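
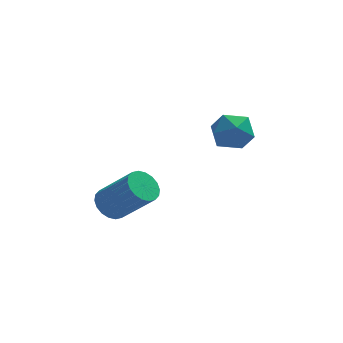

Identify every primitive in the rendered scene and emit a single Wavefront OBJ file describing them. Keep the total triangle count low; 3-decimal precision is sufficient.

v -1.178 0.74 -3.697
v -0.659 0.931 -4.04
v 0.377 0.33 -2.805
v -0.142 0.14 -2.463
v -0.718 1.163 -3.878
v 0.318 0.562 -2.643
v -0.868 1.311 -3.68
v 0.168 0.711 -2.445
v -1.079 1.347 -3.485
v -0.043 0.746 -2.251
v -1.31 1.262 -3.333
v -0.274 0.661 -2.098
v -1.515 1.074 -3.253
v -0.479 0.473 -2.018
v -1.653 0.82 -3.26
v -0.617 0.219 -2.026
v -1.697 0.55 -3.355
v -0.661 -0.051 -2.12
v -1.638 0.318 -3.517
v -0.602 -0.283 -2.282
v -1.488 0.169 -3.715
v -0.452 -0.431 -2.48
v -1.277 0.134 -3.909
v -0.241 -0.467 -2.675
v -1.046 0.219 -4.062
v -0.01 -0.382 -2.827
v -0.841 0.407 -4.142
v 0.195 -0.194 -2.907
v -0.703 0.661 -4.134
v 0.333 0.06 -2.9
v 2.411 3.345 -2.216
v 2.788 3.906 -1.68
v 3.412 3.574 -3.16
v 3.789 4.135 -2.624
v 3.787 3.293 -2.437
v 3.168 3.151 -1.853
v 3.032 4.329 -2.987
v 2.413 4.187 -2.403
v 3.172 4.513 -2.156
v 3.639 3.873 -1.816
v 2.561 3.607 -3.024
v 3.028 2.967 -2.684
f 2 1 5
f 2 5 3
f 3 5 6
f 3 6 4
f 5 1 7
f 5 7 6
f 6 7 8
f 6 8 4
f 7 1 9
f 7 9 8
f 8 9 10
f 8 10 4
f 9 1 11
f 9 11 10
f 10 11 12
f 10 12 4
f 11 1 13
f 11 13 12
f 12 13 14
f 12 14 4
f 13 1 15
f 13 15 14
f 14 15 16
f 14 16 4
f 15 1 17
f 15 17 16
f 16 17 18
f 16 18 4
f 17 1 19
f 17 19 18
f 18 19 20
f 18 20 4
f 19 1 21
f 19 21 20
f 20 21 22
f 20 22 4
f 21 1 23
f 21 23 22
f 22 23 24
f 22 24 4
f 23 1 25
f 23 25 24
f 24 25 26
f 24 26 4
f 25 1 27
f 25 27 26
f 26 27 28
f 26 28 4
f 27 1 29
f 27 29 28
f 28 29 30
f 28 30 4
f 29 1 2
f 29 2 30
f 30 2 3
f 30 3 4
f 31 42 36
f 31 36 32
f 31 32 38
f 31 38 41
f 31 41 42
f 32 36 40
f 36 42 35
f 42 41 33
f 41 38 37
f 38 32 39
f 34 40 35
f 34 35 33
f 34 33 37
f 34 37 39
f 34 39 40
f 35 40 36
f 33 35 42
f 37 33 41
f 39 37 38
f 40 39 32



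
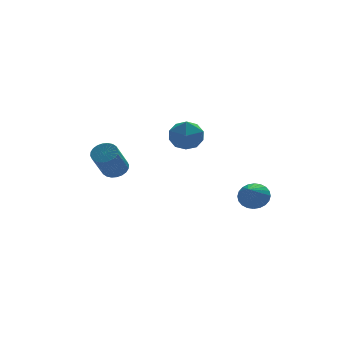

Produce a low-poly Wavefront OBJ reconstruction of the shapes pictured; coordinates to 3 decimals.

v 0.038 2.902 -1.276
v 0.571 3.007 -2.101
v 0.069 1.313 -1.459
v 0.602 1.418 -2.284
v 1.003 1.633 -1.406
v 0.983 2.615 -1.293
v -0.343 1.705 -2.267
v -0.363 2.687 -2.154
v 0.336 2.268 -2.714
v 1.168 2.223 -2.182
v -0.528 2.097 -1.378
v 0.304 2.052 -0.846
v -3.249 1.53 -3.226
v -2.967 1.964 -2.816
v -3.669 1.143 -1.464
v -3.951 0.71 -1.874
v -3.193 2.079 -2.863
v -3.895 1.258 -1.512
v -3.427 2.11 -2.966
v -4.129 1.29 -1.614
v -3.634 2.053 -3.108
v -4.336 1.233 -1.757
v -3.783 1.917 -3.268
v -4.484 1.096 -1.917
v -3.85 1.721 -3.422
v -4.552 0.9 -2.07
v -3.825 1.497 -3.545
v -4.527 0.676 -2.194
v -3.713 1.277 -3.621
v -4.415 0.457 -2.269
v -3.531 1.097 -3.636
v -4.233 0.276 -2.284
v -3.305 0.982 -3.588
v -4.007 0.161 -2.237
v -3.071 0.95 -3.486
v -3.773 0.13 -2.134
v -2.864 1.007 -3.343
v -3.566 0.187 -1.992
v -2.716 1.144 -3.183
v -3.417 0.323 -1.832
v -2.648 1.34 -3.03
v -3.35 0.519 -1.678
v -2.673 1.564 -2.906
v -3.375 0.743 -1.555
v -2.785 1.783 -2.831
v -3.487 0.963 -1.479
v 2.375 -1.689 -4.367
v 2.738 -2.244 -4.738
v 1.745 -2.711 -3.453
v 2.935 -2.177 -4.527
v 3.047 -2.035 -4.292
v 3.057 -1.841 -4.068
v 2.963 -1.624 -3.89
v 2.779 -1.416 -3.784
v 2.534 -1.25 -3.767
v 2.265 -1.151 -3.842
v 2.012 -1.133 -3.996
v 1.815 -1.2 -4.207
v 1.703 -1.342 -4.443
v 1.694 -1.536 -4.666
v 1.788 -1.753 -4.845
v 1.971 -1.961 -4.95
v 2.216 -2.127 -4.967
v 2.486 -2.226 -4.893
f 1 12 6
f 1 6 2
f 1 2 8
f 1 8 11
f 1 11 12
f 2 6 10
f 6 12 5
f 12 11 3
f 11 8 7
f 8 2 9
f 4 10 5
f 4 5 3
f 4 3 7
f 4 7 9
f 4 9 10
f 5 10 6
f 3 5 12
f 7 3 11
f 9 7 8
f 10 9 2
f 14 13 17
f 14 17 15
f 15 17 18
f 15 18 16
f 17 13 19
f 17 19 18
f 18 19 20
f 18 20 16
f 19 13 21
f 19 21 20
f 20 21 22
f 20 22 16
f 21 13 23
f 21 23 22
f 22 23 24
f 22 24 16
f 23 13 25
f 23 25 24
f 24 25 26
f 24 26 16
f 25 13 27
f 25 27 26
f 26 27 28
f 26 28 16
f 27 13 29
f 27 29 28
f 28 29 30
f 28 30 16
f 29 13 31
f 29 31 30
f 30 31 32
f 30 32 16
f 31 13 33
f 31 33 32
f 32 33 34
f 32 34 16
f 33 13 35
f 33 35 34
f 34 35 36
f 34 36 16
f 35 13 37
f 35 37 36
f 36 37 38
f 36 38 16
f 37 13 39
f 37 39 38
f 38 39 40
f 38 40 16
f 39 13 41
f 39 41 40
f 40 41 42
f 40 42 16
f 41 13 43
f 41 43 42
f 42 43 44
f 42 44 16
f 43 13 45
f 43 45 44
f 44 45 46
f 44 46 16
f 45 13 14
f 45 14 46
f 46 14 15
f 46 15 16
f 48 47 50
f 48 50 49
f 50 47 51
f 50 51 49
f 51 47 52
f 51 52 49
f 52 47 53
f 52 53 49
f 53 47 54
f 53 54 49
f 54 47 55
f 54 55 49
f 55 47 56
f 55 56 49
f 56 47 57
f 56 57 49
f 57 47 58
f 57 58 49
f 58 47 59
f 58 59 49
f 59 47 60
f 59 60 49
f 60 47 61
f 60 61 49
f 61 47 62
f 61 62 49
f 62 47 63
f 62 63 49
f 63 47 64
f 63 64 49
f 64 47 48
f 64 48 49



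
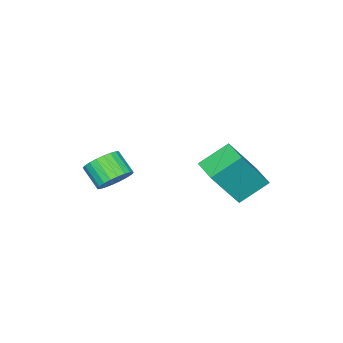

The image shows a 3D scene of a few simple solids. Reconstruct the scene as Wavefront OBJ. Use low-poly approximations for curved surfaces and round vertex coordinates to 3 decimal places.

v -1.161 0.058 4.269
v -2.144 0.732 5.076
v -2.285 0.571 2.473
v -3.268 1.245 3.28
v -0.592 0.995 4.18
v -1.575 1.669 4.987
v -1.716 1.508 2.384
v -2.699 2.182 3.191
v 0.252 -2.64 3.078
v 0.736 -3.096 2.69
v 0.513 -3.915 3.374
v 0.028 -3.46 3.762
v 0.92 -2.976 2.895
v 0.697 -3.795 3.578
v 1.002 -2.804 3.127
v 0.779 -3.623 3.811
v 0.97 -2.608 3.352
v 0.747 -3.427 4.036
v 0.829 -2.416 3.535
v 0.606 -3.235 4.219
v 0.6 -2.259 3.649
v 0.377 -3.078 4.333
v 0.317 -2.159 3.676
v 0.094 -2.978 4.36
v 0.025 -2.133 3.612
v -0.198 -2.952 4.295
v -0.233 -2.185 3.466
v -0.456 -3.004 4.15
v -0.417 -2.305 3.262
v -0.64 -3.124 3.945
v -0.499 -2.477 3.029
v -0.722 -3.296 3.713
v -0.467 -2.673 2.804
v -0.69 -3.492 3.488
v -0.326 -2.865 2.621
v -0.549 -3.684 3.305
v -0.097 -3.022 2.507
v -0.32 -3.841 3.191
v 0.186 -3.122 2.48
v -0.037 -3.941 3.164
v 0.478 -3.148 2.545
v 0.255 -3.967 3.228
f 2 4 1
f 5 2 1
f 1 4 3
f 3 5 1
f 2 8 4
f 6 2 5
f 6 8 2
f 4 8 3
f 7 5 3
f 3 8 7
f 7 6 5
f 8 6 7
f 10 9 13
f 10 13 11
f 11 13 14
f 11 14 12
f 13 9 15
f 13 15 14
f 14 15 16
f 14 16 12
f 15 9 17
f 15 17 16
f 16 17 18
f 16 18 12
f 17 9 19
f 17 19 18
f 18 19 20
f 18 20 12
f 19 9 21
f 19 21 20
f 20 21 22
f 20 22 12
f 21 9 23
f 21 23 22
f 22 23 24
f 22 24 12
f 23 9 25
f 23 25 24
f 24 25 26
f 24 26 12
f 25 9 27
f 25 27 26
f 26 27 28
f 26 28 12
f 27 9 29
f 27 29 28
f 28 29 30
f 28 30 12
f 29 9 31
f 29 31 30
f 30 31 32
f 30 32 12
f 31 9 33
f 31 33 32
f 32 33 34
f 32 34 12
f 33 9 35
f 33 35 34
f 34 35 36
f 34 36 12
f 35 9 37
f 35 37 36
f 36 37 38
f 36 38 12
f 37 9 39
f 37 39 38
f 38 39 40
f 38 40 12
f 39 9 41
f 39 41 40
f 40 41 42
f 40 42 12
f 41 9 10
f 41 10 42
f 42 10 11
f 42 11 12



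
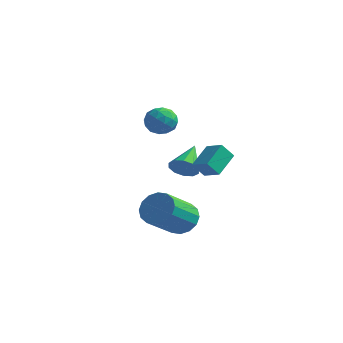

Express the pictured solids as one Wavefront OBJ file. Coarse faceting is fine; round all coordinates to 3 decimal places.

v 0.731 -1.49 -2.773
v 1.435 -1.9 -3.223
v 1.252 -3.58 -1.977
v 0.549 -3.17 -1.527
v 1.642 -1.656 -2.863
v 1.459 -3.337 -1.618
v 1.606 -1.367 -2.48
v 1.423 -3.048 -1.234
v 1.335 -1.112 -2.174
v 1.152 -2.792 -0.929
v 0.902 -0.957 -2.03
v 0.719 -2.638 -0.784
v 0.424 -0.946 -2.084
v 0.241 -2.626 -0.838
v 0.028 -1.08 -2.323
v -0.155 -2.76 -1.077
v -0.179 -1.323 -2.682
v -0.362 -3.004 -1.437
v -0.143 -1.612 -3.066
v -0.326 -3.293 -1.82
v 0.128 -1.868 -3.371
v -0.055 -3.548 -2.126
v 0.561 -2.022 -3.516
v 0.378 -3.703 -2.27
v 1.039 -2.034 -3.462
v 0.856 -3.714 -2.216
v -2.641 1.639 2.116
v -1.967 1.853 1.641
v -2.313 0.307 1.979
v -1.639 0.521 1.504
v -1.651 0.705 2.336
v -1.853 1.528 2.42
v -2.427 0.632 1.2
v -2.629 1.455 1.284
v -1.835 1.231 1.075
v -1.355 1.276 1.777
v -2.925 0.884 1.843
v -2.445 0.929 2.545
v -2.332 1.863 1.891
v -1.948 0.297 1.729
v -1.954 0.405 2.218
v -1.558 0.531 1.939
v -2.265 1.672 2.348
v -1.869 1.798 2.07
v -1.684 1.123 2.478
v -2.411 0.362 1.55
v -2.015 0.488 1.272
v -2.722 1.629 1.681
v -2.326 1.755 1.402
v -2.596 1.037 1.142
v -1.859 1.623 1.279
v -1.666 0.84 1.198
v -2.129 0.905 1.019
v -2.248 1.389 1.069
v -1.577 1.65 1.691
v -1.384 0.867 1.611
v -1.391 0.975 2.1
v -1.51 1.459 2.149
v -1.499 1.284 1.359
v -2.896 1.293 2.009
v -2.703 0.51 1.929
v -2.77 0.701 1.471
v -2.889 1.185 1.52
v -2.614 1.32 2.422
v -2.421 0.537 2.341
v -2.032 0.771 2.551
v -2.151 1.255 2.601
v -2.781 0.876 2.261
v -1.763 2.414 -1.651
v -1.517 2.831 -2.262
v -2.137 3.926 -0.769
v -1.988 2.747 -2.319
v -2.374 2.536 -2.12
v -2.526 2.279 -1.742
v -2.386 2.072 -1.329
v -2.009 1.997 -1.039
v -1.538 2.08 -0.983
v -1.152 2.291 -1.181
v -1 2.549 -1.559
v -1.14 2.755 -1.972
v -0.211 1.808 -1.526
v -0.613 1.362 -0.777
v -0.23 3.092 -0.771
v -0.631 2.646 -0.022
v 0.751 1.594 -1.138
v 0.35 1.148 -0.389
v 0.733 2.878 -0.383
v 0.331 2.432 0.366
f 2 1 5
f 2 5 3
f 3 5 6
f 3 6 4
f 5 1 7
f 5 7 6
f 6 7 8
f 6 8 4
f 7 1 9
f 7 9 8
f 8 9 10
f 8 10 4
f 9 1 11
f 9 11 10
f 10 11 12
f 10 12 4
f 11 1 13
f 11 13 12
f 12 13 14
f 12 14 4
f 13 1 15
f 13 15 14
f 14 15 16
f 14 16 4
f 15 1 17
f 15 17 16
f 16 17 18
f 16 18 4
f 17 1 19
f 17 19 18
f 18 19 20
f 18 20 4
f 19 1 21
f 19 21 20
f 20 21 22
f 20 22 4
f 21 1 23
f 21 23 22
f 22 23 24
f 22 24 4
f 23 1 25
f 23 25 24
f 24 25 26
f 24 26 4
f 25 1 2
f 25 2 26
f 26 2 3
f 26 3 4
f 27 64 43
f 64 38 67
f 43 67 32
f 64 67 43
f 27 43 39
f 43 32 44
f 39 44 28
f 43 44 39
f 27 39 48
f 39 28 49
f 48 49 34
f 39 49 48
f 27 48 60
f 48 34 63
f 60 63 37
f 48 63 60
f 27 60 64
f 60 37 68
f 64 68 38
f 60 68 64
f 28 44 55
f 44 32 58
f 55 58 36
f 44 58 55
f 32 67 45
f 67 38 66
f 45 66 31
f 67 66 45
f 38 68 65
f 68 37 61
f 65 61 29
f 68 61 65
f 37 63 62
f 63 34 50
f 62 50 33
f 63 50 62
f 34 49 54
f 49 28 51
f 54 51 35
f 49 51 54
f 30 56 42
f 56 36 57
f 42 57 31
f 56 57 42
f 30 42 40
f 42 31 41
f 40 41 29
f 42 41 40
f 30 40 47
f 40 29 46
f 47 46 33
f 40 46 47
f 30 47 52
f 47 33 53
f 52 53 35
f 47 53 52
f 30 52 56
f 52 35 59
f 56 59 36
f 52 59 56
f 31 57 45
f 57 36 58
f 45 58 32
f 57 58 45
f 29 41 65
f 41 31 66
f 65 66 38
f 41 66 65
f 33 46 62
f 46 29 61
f 62 61 37
f 46 61 62
f 35 53 54
f 53 33 50
f 54 50 34
f 53 50 54
f 36 59 55
f 59 35 51
f 55 51 28
f 59 51 55
f 70 69 72
f 70 72 71
f 72 69 73
f 72 73 71
f 73 69 74
f 73 74 71
f 74 69 75
f 74 75 71
f 75 69 76
f 75 76 71
f 76 69 77
f 76 77 71
f 77 69 78
f 77 78 71
f 78 69 79
f 78 79 71
f 79 69 80
f 79 80 71
f 80 69 70
f 80 70 71
f 82 84 81
f 85 82 81
f 81 84 83
f 83 85 81
f 82 88 84
f 86 82 85
f 86 88 82
f 84 88 83
f 87 85 83
f 83 88 87
f 87 86 85
f 88 86 87



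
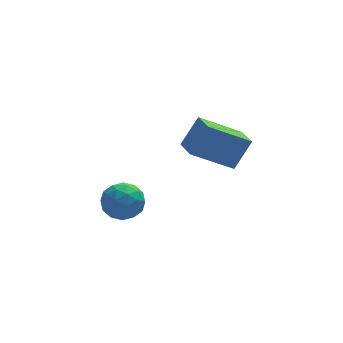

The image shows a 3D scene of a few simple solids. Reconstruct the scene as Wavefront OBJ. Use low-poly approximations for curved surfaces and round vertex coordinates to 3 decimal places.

v 1.6 -1.122 -2.442
v 2.437 -0.792 -1.155
v 1.546 0.134 -2.73
v 2.383 0.465 -1.443
v 3.417 -1.305 -3.577
v 4.254 -0.974 -2.29
v 3.363 -0.048 -3.865
v 4.2 0.282 -2.578
v -2.471 -2.682 -3.296
v -2.03 -2.126 -3.922
v -1.15 -3.394 -2.998
v -0.709 -2.838 -3.624
v -1.033 -2.473 -2.813
v -1.85 -2.033 -2.998
v -1.33 -3.487 -3.922
v -2.147 -3.047 -4.107
v -1.325 -2.624 -4.309
v -1.142 -1.997 -3.624
v -2.038 -3.523 -3.296
v -1.855 -2.896 -2.611
v -2.367 -2.341 -3.635
v -0.813 -3.179 -3.285
v -1.004 -2.964 -2.808
v -0.745 -2.638 -3.176
v -2.261 -2.286 -3.092
v -2.002 -1.96 -3.46
v -1.416 -2.164 -2.808
v -1.178 -3.56 -3.46
v -0.919 -3.234 -3.828
v -2.435 -2.882 -3.744
v -2.176 -2.556 -4.112
v -1.764 -3.356 -4.112
v -1.693 -2.307 -4.231
v -0.916 -2.726 -4.055
v -1.281 -3.107 -4.231
v -1.761 -2.848 -4.339
v -1.585 -1.939 -3.828
v -0.808 -2.358 -3.653
v -0.999 -2.143 -3.176
v -1.479 -1.884 -3.285
v -1.171 -2.231 -4.055
v -2.372 -3.162 -3.267
v -1.595 -3.581 -3.092
v -1.701 -3.636 -3.635
v -2.181 -3.377 -3.744
v -2.264 -2.794 -2.865
v -1.487 -3.213 -2.689
v -1.419 -2.672 -2.581
v -1.899 -2.413 -2.689
v -2.009 -3.289 -2.865
f 2 4 1
f 5 2 1
f 1 4 3
f 3 5 1
f 2 8 4
f 6 2 5
f 6 8 2
f 4 8 3
f 7 5 3
f 3 8 7
f 7 6 5
f 8 6 7
f 9 46 25
f 46 20 49
f 25 49 14
f 46 49 25
f 9 25 21
f 25 14 26
f 21 26 10
f 25 26 21
f 9 21 30
f 21 10 31
f 30 31 16
f 21 31 30
f 9 30 42
f 30 16 45
f 42 45 19
f 30 45 42
f 9 42 46
f 42 19 50
f 46 50 20
f 42 50 46
f 10 26 37
f 26 14 40
f 37 40 18
f 26 40 37
f 14 49 27
f 49 20 48
f 27 48 13
f 49 48 27
f 20 50 47
f 50 19 43
f 47 43 11
f 50 43 47
f 19 45 44
f 45 16 32
f 44 32 15
f 45 32 44
f 16 31 36
f 31 10 33
f 36 33 17
f 31 33 36
f 12 38 24
f 38 18 39
f 24 39 13
f 38 39 24
f 12 24 22
f 24 13 23
f 22 23 11
f 24 23 22
f 12 22 29
f 22 11 28
f 29 28 15
f 22 28 29
f 12 29 34
f 29 15 35
f 34 35 17
f 29 35 34
f 12 34 38
f 34 17 41
f 38 41 18
f 34 41 38
f 13 39 27
f 39 18 40
f 27 40 14
f 39 40 27
f 11 23 47
f 23 13 48
f 47 48 20
f 23 48 47
f 15 28 44
f 28 11 43
f 44 43 19
f 28 43 44
f 17 35 36
f 35 15 32
f 36 32 16
f 35 32 36
f 18 41 37
f 41 17 33
f 37 33 10
f 41 33 37



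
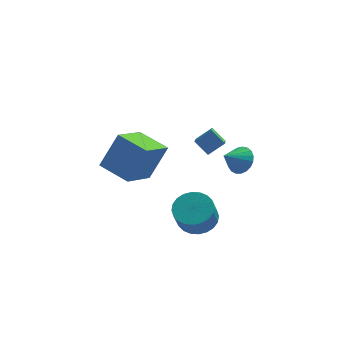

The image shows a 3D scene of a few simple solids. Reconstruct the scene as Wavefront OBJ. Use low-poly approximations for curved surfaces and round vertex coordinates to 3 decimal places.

v 0.105 -0.472 -1.393
v -0.866 -2.032 -0.44
v -1.222 0.566 -1.046
v -2.193 -0.994 -0.093
v 0.973 0.054 0.353
v 0.002 -1.506 1.306
v -0.354 1.092 0.7
v -1.325 -0.468 1.653
v 2.332 -3.012 -2.234
v 2.979 -2.414 -1.804
v 2.754 -3.01 -0.636
v 2.108 -3.608 -1.066
v 2.656 -2.215 -1.764
v 2.431 -2.811 -0.597
v 2.283 -2.136 -1.796
v 2.058 -2.732 -0.629
v 1.917 -2.192 -1.895
v 1.692 -2.788 -0.727
v 1.615 -2.372 -2.045
v 1.39 -2.968 -0.877
v 1.422 -2.649 -2.224
v 1.197 -3.245 -1.056
v 1.368 -2.982 -2.404
v 1.143 -3.578 -1.237
v 1.46 -3.319 -2.559
v 1.235 -3.915 -1.391
v 1.686 -3.61 -2.664
v 1.461 -4.206 -1.496
v 2.009 -3.809 -2.703
v 1.784 -4.405 -1.536
v 2.382 -3.888 -2.671
v 2.157 -4.484 -1.504
v 2.748 -3.832 -2.573
v 2.523 -4.428 -1.405
v 3.05 -3.652 -2.423
v 2.825 -4.248 -1.255
v 3.243 -3.375 -2.244
v 3.018 -3.971 -1.076
v 3.297 -3.042 -2.063
v 3.072 -3.638 -0.896
v 3.205 -2.705 -1.909
v 2.98 -3.301 -0.741
v 4.31 -1.185 0.41
v 4.867 -1.659 0.68
v 3.51 -1.715 1.13
v 4.886 -1.409 0.886
v 4.806 -1.121 1.009
v 4.64 -0.843 1.029
v 4.417 -0.624 0.942
v 4.175 -0.502 0.763
v 3.957 -0.499 0.523
v 3.8 -0.613 0.264
v 3.731 -0.827 0.03
v 3.763 -1.102 -0.139
v 3.889 -1.392 -0.212
v 4.088 -1.646 -0.178
v 4.325 -1.82 -0.042
v 4.56 -1.884 0.172
v 4.752 -1.827 0.428
v 2.938 2.572 -1.861
v 2.863 1.308 -1.095
v 2.296 3.004 -1.212
v 2.221 1.74 -0.446
v 3.739 2.88 -1.274
v 3.664 1.616 -0.508
v 3.097 3.312 -0.625
v 3.022 2.048 0.141
f 2 4 1
f 5 2 1
f 1 4 3
f 3 5 1
f 2 8 4
f 6 2 5
f 6 8 2
f 4 8 3
f 7 5 3
f 3 8 7
f 7 6 5
f 8 6 7
f 10 9 13
f 10 13 11
f 11 13 14
f 11 14 12
f 13 9 15
f 13 15 14
f 14 15 16
f 14 16 12
f 15 9 17
f 15 17 16
f 16 17 18
f 16 18 12
f 17 9 19
f 17 19 18
f 18 19 20
f 18 20 12
f 19 9 21
f 19 21 20
f 20 21 22
f 20 22 12
f 21 9 23
f 21 23 22
f 22 23 24
f 22 24 12
f 23 9 25
f 23 25 24
f 24 25 26
f 24 26 12
f 25 9 27
f 25 27 26
f 26 27 28
f 26 28 12
f 27 9 29
f 27 29 28
f 28 29 30
f 28 30 12
f 29 9 31
f 29 31 30
f 30 31 32
f 30 32 12
f 31 9 33
f 31 33 32
f 32 33 34
f 32 34 12
f 33 9 35
f 33 35 34
f 34 35 36
f 34 36 12
f 35 9 37
f 35 37 36
f 36 37 38
f 36 38 12
f 37 9 39
f 37 39 38
f 38 39 40
f 38 40 12
f 39 9 41
f 39 41 40
f 40 41 42
f 40 42 12
f 41 9 10
f 41 10 42
f 42 10 11
f 42 11 12
f 44 43 46
f 44 46 45
f 46 43 47
f 46 47 45
f 47 43 48
f 47 48 45
f 48 43 49
f 48 49 45
f 49 43 50
f 49 50 45
f 50 43 51
f 50 51 45
f 51 43 52
f 51 52 45
f 52 43 53
f 52 53 45
f 53 43 54
f 53 54 45
f 54 43 55
f 54 55 45
f 55 43 56
f 55 56 45
f 56 43 57
f 56 57 45
f 57 43 58
f 57 58 45
f 58 43 59
f 58 59 45
f 59 43 44
f 59 44 45
f 61 63 60
f 64 61 60
f 60 63 62
f 62 64 60
f 61 67 63
f 65 61 64
f 65 67 61
f 63 67 62
f 66 64 62
f 62 67 66
f 66 65 64
f 67 65 66



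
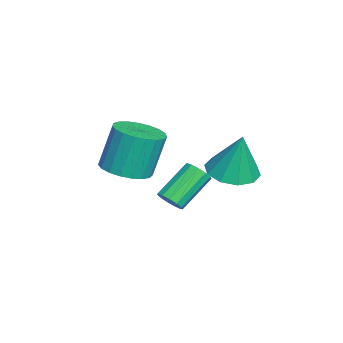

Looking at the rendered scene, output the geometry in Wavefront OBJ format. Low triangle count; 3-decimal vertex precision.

v 0.185 -2.169 -1.56
v 0.432 -2.381 -1.142
v -0.478 -1.503 -0.161
v -0.725 -1.291 -0.58
v 0.587 -2.137 -1.216
v -0.323 -1.259 -0.235
v 0.614 -1.903 -1.4
v -0.296 -1.025 -0.419
v 0.506 -1.753 -1.635
v -0.404 -0.876 -0.654
v 0.295 -1.736 -1.846
v -0.615 -0.858 -0.865
v 0.05 -1.855 -1.966
v -0.86 -0.978 -0.985
v -0.153 -2.075 -1.958
v -1.063 -1.198 -0.977
v -0.248 -2.324 -1.823
v -1.158 -1.447 -0.842
v -0.206 -2.524 -1.606
v -1.116 -1.647 -0.625
v -0.039 -2.611 -1.373
v -0.949 -1.734 -0.392
v 0.198 -2.557 -1.201
v -0.712 -1.68 -0.22
v -2.888 -0.285 -1.722
v -2.287 0.464 -1.963
v -2.592 0.065 0.102
v -2.855 0.686 -1.913
v -3.436 0.536 -1.791
v -3.807 0.073 -1.642
v -3.827 -0.526 -1.523
v -3.488 -1.034 -1.481
v -2.92 -1.256 -1.53
v -2.339 -1.107 -1.653
v -1.968 -0.644 -1.802
v -1.948 -0.044 -1.92
v -3.57 -4.07 -2.245
v -3.011 -4.829 -1.941
v -3.332 -4.349 -0.152
v -3.89 -3.59 -0.455
v -2.734 -4.526 -1.972
v -3.055 -4.046 -0.183
v -2.601 -4.144 -2.051
v -2.922 -3.664 -0.262
v -2.636 -3.75 -2.163
v -2.957 -3.269 -0.374
v -2.833 -3.41 -2.289
v -3.154 -2.93 -0.5
v -3.156 -3.185 -2.408
v -3.477 -2.705 -0.619
v -3.552 -3.113 -2.498
v -3.873 -2.633 -0.709
v -3.95 -3.207 -2.545
v -4.271 -2.726 -0.755
v -4.282 -3.449 -2.539
v -4.603 -2.969 -0.75
v -4.492 -3.799 -2.483
v -4.813 -3.319 -0.694
v -4.541 -4.196 -2.385
v -4.862 -3.716 -0.596
v -4.423 -4.571 -2.263
v -4.744 -4.091 -0.474
v -4.157 -4.86 -2.138
v -4.478 -4.379 -0.349
v -3.79 -5.011 -2.031
v -4.111 -4.531 -0.242
v -3.384 -5.001 -1.962
v -3.705 -4.52 -0.172
f 2 1 5
f 2 5 3
f 3 5 6
f 3 6 4
f 5 1 7
f 5 7 6
f 6 7 8
f 6 8 4
f 7 1 9
f 7 9 8
f 8 9 10
f 8 10 4
f 9 1 11
f 9 11 10
f 10 11 12
f 10 12 4
f 11 1 13
f 11 13 12
f 12 13 14
f 12 14 4
f 13 1 15
f 13 15 14
f 14 15 16
f 14 16 4
f 15 1 17
f 15 17 16
f 16 17 18
f 16 18 4
f 17 1 19
f 17 19 18
f 18 19 20
f 18 20 4
f 19 1 21
f 19 21 20
f 20 21 22
f 20 22 4
f 21 1 23
f 21 23 22
f 22 23 24
f 22 24 4
f 23 1 2
f 23 2 24
f 24 2 3
f 24 3 4
f 26 25 28
f 26 28 27
f 28 25 29
f 28 29 27
f 29 25 30
f 29 30 27
f 30 25 31
f 30 31 27
f 31 25 32
f 31 32 27
f 32 25 33
f 32 33 27
f 33 25 34
f 33 34 27
f 34 25 35
f 34 35 27
f 35 25 36
f 35 36 27
f 36 25 26
f 36 26 27
f 38 37 41
f 38 41 39
f 39 41 42
f 39 42 40
f 41 37 43
f 41 43 42
f 42 43 44
f 42 44 40
f 43 37 45
f 43 45 44
f 44 45 46
f 44 46 40
f 45 37 47
f 45 47 46
f 46 47 48
f 46 48 40
f 47 37 49
f 47 49 48
f 48 49 50
f 48 50 40
f 49 37 51
f 49 51 50
f 50 51 52
f 50 52 40
f 51 37 53
f 51 53 52
f 52 53 54
f 52 54 40
f 53 37 55
f 53 55 54
f 54 55 56
f 54 56 40
f 55 37 57
f 55 57 56
f 56 57 58
f 56 58 40
f 57 37 59
f 57 59 58
f 58 59 60
f 58 60 40
f 59 37 61
f 59 61 60
f 60 61 62
f 60 62 40
f 61 37 63
f 61 63 62
f 62 63 64
f 62 64 40
f 63 37 65
f 63 65 64
f 64 65 66
f 64 66 40
f 65 37 67
f 65 67 66
f 66 67 68
f 66 68 40
f 67 37 38
f 67 38 68
f 68 38 39
f 68 39 40



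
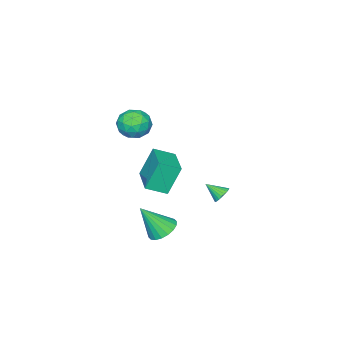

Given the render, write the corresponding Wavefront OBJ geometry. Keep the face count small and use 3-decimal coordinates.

v -3.313 0.332 -3.964
v -2.746 0.435 -4.089
v -3.007 -0.552 -3.296
v -2.775 0.566 -3.902
v -2.887 0.661 -3.725
v -3.063 0.707 -3.584
v -3.277 0.695 -3.501
v -3.497 0.628 -3.488
v -3.689 0.516 -3.548
v -3.824 0.376 -3.672
v -3.881 0.229 -3.839
v -3.852 0.098 -4.026
v -3.74 0.003 -4.204
v -3.564 -0.043 -4.345
v -3.35 -0.031 -4.428
v -3.13 0.036 -4.44
v -2.938 0.148 -4.38
v -2.803 0.288 -4.257
v 2.614 1.112 -3.082
v 3.172 0.65 -3.581
v 3.366 0.268 -1.458
v 3.373 0.977 -3.505
v 3.425 1.33 -3.345
v 3.315 1.641 -3.133
v 3.067 1.847 -2.911
v 2.729 1.907 -2.723
v 2.368 1.81 -2.606
v 2.055 1.575 -2.583
v 1.854 1.248 -2.66
v 1.802 0.894 -2.82
v 1.912 0.584 -3.032
v 2.16 0.378 -3.254
v 2.498 0.318 -3.442
v 2.859 0.415 -3.559
v 1.99 0.552 0.149
v 1.34 0.903 1.791
v 3.346 2.048 0.367
v 2.696 2.398 2.008
v 2.784 -0.238 0.632
v 2.134 0.112 2.273
v 4.14 1.257 0.849
v 3.49 1.608 2.491
v 0.961 -1.008 2.839
v 1.457 -0.713 3.629
v 1.803 -2.347 2.811
v 2.299 -2.052 3.601
v 1.354 -2.291 3.678
v 0.833 -1.463 3.695
v 2.427 -1.597 2.745
v 1.906 -0.769 2.762
v 2.363 -1.077 3.571
v 1.699 -1.506 4.147
v 1.561 -1.554 2.293
v 0.897 -1.983 2.869
v 1.135 -0.743 3.236
v 2.125 -2.317 3.204
v 1.569 -2.458 3.249
v 1.861 -2.284 3.713
v 0.769 -1.184 3.275
v 1.06 -1.01 3.74
v 0.999 -1.938 3.768
v 2.2 -2.05 2.7
v 2.491 -1.876 3.165
v 1.399 -0.776 2.727
v 1.691 -0.602 3.191
v 2.261 -1.122 2.672
v 1.959 -0.783 3.666
v 2.454 -1.571 3.65
v 2.529 -1.303 3.147
v 2.223 -0.816 3.157
v 1.569 -1.035 4.005
v 2.064 -1.823 3.989
v 1.508 -1.963 4.034
v 1.202 -1.477 4.044
v 2.101 -1.249 3.971
v 1.196 -1.237 2.451
v 1.691 -2.025 2.435
v 2.058 -1.583 2.396
v 1.752 -1.097 2.406
v 0.806 -1.489 2.79
v 1.301 -2.277 2.774
v 1.037 -2.244 3.283
v 0.731 -1.757 3.293
v 1.159 -1.811 2.469
f 2 1 4
f 2 4 3
f 4 1 5
f 4 5 3
f 5 1 6
f 5 6 3
f 6 1 7
f 6 7 3
f 7 1 8
f 7 8 3
f 8 1 9
f 8 9 3
f 9 1 10
f 9 10 3
f 10 1 11
f 10 11 3
f 11 1 12
f 11 12 3
f 12 1 13
f 12 13 3
f 13 1 14
f 13 14 3
f 14 1 15
f 14 15 3
f 15 1 16
f 15 16 3
f 16 1 17
f 16 17 3
f 17 1 18
f 17 18 3
f 18 1 2
f 18 2 3
f 20 19 22
f 20 22 21
f 22 19 23
f 22 23 21
f 23 19 24
f 23 24 21
f 24 19 25
f 24 25 21
f 25 19 26
f 25 26 21
f 26 19 27
f 26 27 21
f 27 19 28
f 27 28 21
f 28 19 29
f 28 29 21
f 29 19 30
f 29 30 21
f 30 19 31
f 30 31 21
f 31 19 32
f 31 32 21
f 32 19 33
f 32 33 21
f 33 19 34
f 33 34 21
f 34 19 20
f 34 20 21
f 36 38 35
f 39 36 35
f 35 38 37
f 37 39 35
f 36 42 38
f 40 36 39
f 40 42 36
f 38 42 37
f 41 39 37
f 37 42 41
f 41 40 39
f 42 40 41
f 43 80 59
f 80 54 83
f 59 83 48
f 80 83 59
f 43 59 55
f 59 48 60
f 55 60 44
f 59 60 55
f 43 55 64
f 55 44 65
f 64 65 50
f 55 65 64
f 43 64 76
f 64 50 79
f 76 79 53
f 64 79 76
f 43 76 80
f 76 53 84
f 80 84 54
f 76 84 80
f 44 60 71
f 60 48 74
f 71 74 52
f 60 74 71
f 48 83 61
f 83 54 82
f 61 82 47
f 83 82 61
f 54 84 81
f 84 53 77
f 81 77 45
f 84 77 81
f 53 79 78
f 79 50 66
f 78 66 49
f 79 66 78
f 50 65 70
f 65 44 67
f 70 67 51
f 65 67 70
f 46 72 58
f 72 52 73
f 58 73 47
f 72 73 58
f 46 58 56
f 58 47 57
f 56 57 45
f 58 57 56
f 46 56 63
f 56 45 62
f 63 62 49
f 56 62 63
f 46 63 68
f 63 49 69
f 68 69 51
f 63 69 68
f 46 68 72
f 68 51 75
f 72 75 52
f 68 75 72
f 47 73 61
f 73 52 74
f 61 74 48
f 73 74 61
f 45 57 81
f 57 47 82
f 81 82 54
f 57 82 81
f 49 62 78
f 62 45 77
f 78 77 53
f 62 77 78
f 51 69 70
f 69 49 66
f 70 66 50
f 69 66 70
f 52 75 71
f 75 51 67
f 71 67 44
f 75 67 71



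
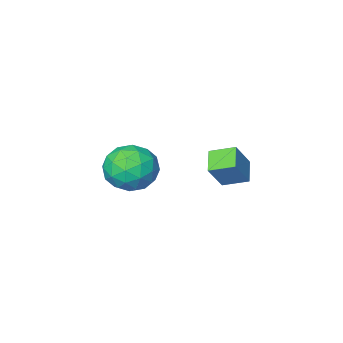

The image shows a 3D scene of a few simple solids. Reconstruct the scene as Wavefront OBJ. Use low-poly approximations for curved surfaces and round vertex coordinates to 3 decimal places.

v -3.506 0.842 1.875
v -4.266 1.564 2.24
v -2.99 1.643 1.366
v -3.75 2.365 1.731
v -2.73 1.075 3.029
v -3.49 1.797 3.394
v -2.214 1.876 2.52
v -2.974 2.598 2.885
v -1.015 -2.257 1.461
v -0.341 -2.962 0.729
v -2.579 -2.538 0.291
v -1.905 -3.243 -0.441
v -2.197 -3.629 0.678
v -1.231 -3.456 1.401
v -1.689 -2.044 -0.381
v -0.723 -1.871 0.342
v -0.758 -2.83 -0.41
v -1.072 -3.81 0.245
v -1.848 -1.69 0.775
v -2.162 -2.67 1.43
v -0.54 -2.585 1.198
v -2.38 -2.915 -0.178
v -2.551 -3.142 0.48
v -2.155 -3.557 0.05
v -1.063 -2.876 1.593
v -0.667 -3.29 1.162
v -1.759 -3.682 1.133
v -2.253 -2.21 -0.142
v -1.857 -2.624 -0.573
v -0.765 -1.943 0.97
v -0.369 -2.358 0.54
v -1.161 -1.818 -0.113
v -0.389 -2.922 0.098
v -1.309 -3.087 -0.59
v -1.182 -2.382 -0.554
v -0.614 -2.28 -0.129
v -0.574 -3.498 0.483
v -1.494 -3.663 -0.205
v -1.665 -3.89 0.453
v -1.097 -3.788 0.878
v -0.819 -3.421 -0.186
v -1.426 -1.837 1.225
v -2.346 -2.002 0.537
v -1.823 -1.712 0.142
v -1.255 -1.61 0.567
v -1.611 -2.413 1.61
v -2.531 -2.578 0.922
v -2.306 -3.22 1.149
v -1.738 -3.118 1.574
v -2.101 -2.079 1.206
f 2 4 1
f 5 2 1
f 1 4 3
f 3 5 1
f 2 8 4
f 6 2 5
f 6 8 2
f 4 8 3
f 7 5 3
f 3 8 7
f 7 6 5
f 8 6 7
f 9 46 25
f 46 20 49
f 25 49 14
f 46 49 25
f 9 25 21
f 25 14 26
f 21 26 10
f 25 26 21
f 9 21 30
f 21 10 31
f 30 31 16
f 21 31 30
f 9 30 42
f 30 16 45
f 42 45 19
f 30 45 42
f 9 42 46
f 42 19 50
f 46 50 20
f 42 50 46
f 10 26 37
f 26 14 40
f 37 40 18
f 26 40 37
f 14 49 27
f 49 20 48
f 27 48 13
f 49 48 27
f 20 50 47
f 50 19 43
f 47 43 11
f 50 43 47
f 19 45 44
f 45 16 32
f 44 32 15
f 45 32 44
f 16 31 36
f 31 10 33
f 36 33 17
f 31 33 36
f 12 38 24
f 38 18 39
f 24 39 13
f 38 39 24
f 12 24 22
f 24 13 23
f 22 23 11
f 24 23 22
f 12 22 29
f 22 11 28
f 29 28 15
f 22 28 29
f 12 29 34
f 29 15 35
f 34 35 17
f 29 35 34
f 12 34 38
f 34 17 41
f 38 41 18
f 34 41 38
f 13 39 27
f 39 18 40
f 27 40 14
f 39 40 27
f 11 23 47
f 23 13 48
f 47 48 20
f 23 48 47
f 15 28 44
f 28 11 43
f 44 43 19
f 28 43 44
f 17 35 36
f 35 15 32
f 36 32 16
f 35 32 36
f 18 41 37
f 41 17 33
f 37 33 10
f 41 33 37



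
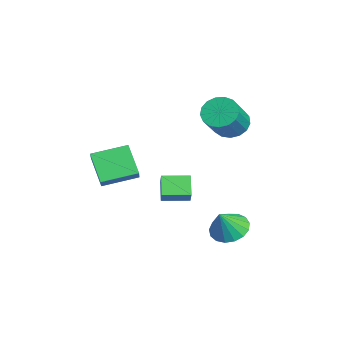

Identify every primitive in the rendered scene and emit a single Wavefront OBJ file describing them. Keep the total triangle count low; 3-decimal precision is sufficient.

v -2.344 3.101 0.891
v -1.594 3.797 0.651
v -0.327 2.954 2.17
v -1.076 2.259 2.409
v -1.865 4.029 1.006
v -0.598 3.186 2.524
v -2.245 4.048 1.334
v -0.978 3.205 2.852
v -2.648 3.851 1.56
v -1.381 3.008 3.079
v -2.981 3.482 1.633
v -1.714 2.639 3.152
v -3.168 3.025 1.536
v -1.901 2.183 3.055
v -3.166 2.587 1.291
v -1.899 1.744 2.81
v -2.976 2.266 0.955
v -1.709 1.423 2.473
v -2.641 2.136 0.603
v -1.374 1.294 2.122
v -2.238 2.228 0.318
v -0.971 1.385 1.836
v -1.859 2.52 0.163
v -0.592 1.677 1.682
v -1.591 2.945 0.176
v -0.324 2.102 1.694
v -1.495 3.406 0.352
v -0.228 2.563 1.87
v -0.045 -0.955 -3.322
v -1.084 -0.823 -2.502
v 0.123 0.555 -3.353
v -0.916 0.688 -2.533
v 0.576 -1.008 -2.527
v -0.463 -0.875 -1.707
v 0.744 0.503 -2.558
v -0.295 0.635 -1.738
v -1.577 -4.353 -0.707
v -0.737 -4.481 0.082
v -1.677 -2.381 -0.28
v -0.836 -2.509 0.509
v -0.244 -3.991 -2.069
v 0.597 -4.119 -1.28
v -0.343 -2.019 -1.642
v 0.497 -2.147 -0.853
v 2.719 2.111 -3.983
v 3.255 1.347 -4.527
v 3.261 1.489 -2.577
v 3.596 1.733 -4.488
v 3.737 2.205 -4.333
v 3.645 2.656 -4.098
v 3.34 2.983 -3.836
v 2.894 3.109 -3.609
v 2.407 3.007 -3.467
v 1.992 2.699 -3.443
v 1.744 2.257 -3.543
v 1.719 1.782 -3.744
v 1.923 1.382 -4
v 2.31 1.149 -4.251
v 2.79 1.136 -4.442
f 2 1 5
f 2 5 3
f 3 5 6
f 3 6 4
f 5 1 7
f 5 7 6
f 6 7 8
f 6 8 4
f 7 1 9
f 7 9 8
f 8 9 10
f 8 10 4
f 9 1 11
f 9 11 10
f 10 11 12
f 10 12 4
f 11 1 13
f 11 13 12
f 12 13 14
f 12 14 4
f 13 1 15
f 13 15 14
f 14 15 16
f 14 16 4
f 15 1 17
f 15 17 16
f 16 17 18
f 16 18 4
f 17 1 19
f 17 19 18
f 18 19 20
f 18 20 4
f 19 1 21
f 19 21 20
f 20 21 22
f 20 22 4
f 21 1 23
f 21 23 22
f 22 23 24
f 22 24 4
f 23 1 25
f 23 25 24
f 24 25 26
f 24 26 4
f 25 1 27
f 25 27 26
f 26 27 28
f 26 28 4
f 27 1 2
f 27 2 28
f 28 2 3
f 28 3 4
f 30 32 29
f 33 30 29
f 29 32 31
f 31 33 29
f 30 36 32
f 34 30 33
f 34 36 30
f 32 36 31
f 35 33 31
f 31 36 35
f 35 34 33
f 36 34 35
f 38 40 37
f 41 38 37
f 37 40 39
f 39 41 37
f 38 44 40
f 42 38 41
f 42 44 38
f 40 44 39
f 43 41 39
f 39 44 43
f 43 42 41
f 44 42 43
f 46 45 48
f 46 48 47
f 48 45 49
f 48 49 47
f 49 45 50
f 49 50 47
f 50 45 51
f 50 51 47
f 51 45 52
f 51 52 47
f 52 45 53
f 52 53 47
f 53 45 54
f 53 54 47
f 54 45 55
f 54 55 47
f 55 45 56
f 55 56 47
f 56 45 57
f 56 57 47
f 57 45 58
f 57 58 47
f 58 45 59
f 58 59 47
f 59 45 46
f 59 46 47



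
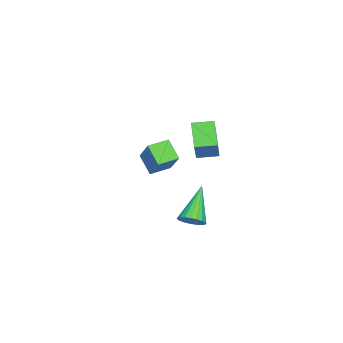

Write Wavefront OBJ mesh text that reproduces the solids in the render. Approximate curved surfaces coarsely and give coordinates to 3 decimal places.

v -3.272 0.646 -3.394
v -1.974 1.454 -2.028
v -2.773 1.289 -4.248
v -1.475 2.096 -2.883
v -2.605 -0.116 -3.577
v -1.307 0.691 -2.212
v -2.106 0.526 -4.432
v -0.808 1.334 -3.066
v -3.082 2.422 -3.578
v -4.067 1.985 -2.563
v -3.409 3.414 -3.468
v -4.393 2.977 -2.453
v -1.847 2.683 -2.267
v -2.831 2.246 -1.252
v -2.173 3.675 -2.157
v -3.158 3.238 -1.142
v 2.544 3.868 -4.474
v 2.986 3.706 -4.039
v 1.136 3.912 -3.026
v 2.998 3.972 -4.035
v 2.933 4.22 -4.106
v 2.8 4.407 -4.241
v 2.623 4.501 -4.416
v 2.432 4.485 -4.601
v 2.261 4.363 -4.764
v 2.139 4.155 -4.877
v 2.087 3.898 -4.92
v 2.114 3.635 -4.886
v 2.215 3.413 -4.78
v 2.373 3.27 -4.622
v 2.561 3.229 -4.438
v 2.746 3.3 -4.26
v 2.896 3.468 -4.119
f 2 4 1
f 5 2 1
f 1 4 3
f 3 5 1
f 2 8 4
f 6 2 5
f 6 8 2
f 4 8 3
f 7 5 3
f 3 8 7
f 7 6 5
f 8 6 7
f 10 12 9
f 13 10 9
f 9 12 11
f 11 13 9
f 10 16 12
f 14 10 13
f 14 16 10
f 12 16 11
f 15 13 11
f 11 16 15
f 15 14 13
f 16 14 15
f 18 17 20
f 18 20 19
f 20 17 21
f 20 21 19
f 21 17 22
f 21 22 19
f 22 17 23
f 22 23 19
f 23 17 24
f 23 24 19
f 24 17 25
f 24 25 19
f 25 17 26
f 25 26 19
f 26 17 27
f 26 27 19
f 27 17 28
f 27 28 19
f 28 17 29
f 28 29 19
f 29 17 30
f 29 30 19
f 30 17 31
f 30 31 19
f 31 17 32
f 31 32 19
f 32 17 33
f 32 33 19
f 33 17 18
f 33 18 19



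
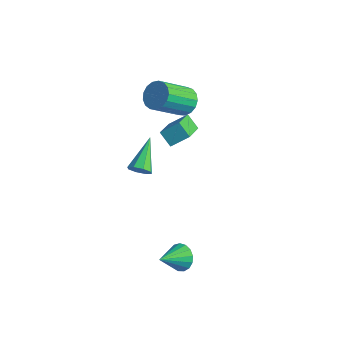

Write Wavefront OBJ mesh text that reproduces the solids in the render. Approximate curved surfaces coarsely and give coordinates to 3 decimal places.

v 3.001 -2.871 -1.812
v 3.734 -2.806 -1.667
v 2.959 -4.149 -1.028
v 3.577 -2.634 -1.395
v 3.288 -2.516 -1.217
v 2.933 -2.479 -1.176
v 2.594 -2.532 -1.281
v 2.348 -2.663 -1.507
v 2.252 -2.841 -1.803
v 2.327 -3.026 -2.101
v 2.556 -3.176 -2.333
v 2.888 -3.256 -2.446
v 3.245 -3.248 -2.413
v 3.547 -3.153 -2.242
v 3.723 -2.994 -1.973
v -2.679 2.714 2.294
v -1.919 2.429 2.122
v -2.221 0.821 3.454
v -2.981 1.106 3.626
v -1.861 2.673 2.429
v -2.163 1.065 3.762
v -1.991 2.927 2.706
v -2.293 1.319 4.039
v -2.278 3.132 2.889
v -2.58 1.524 4.221
v -2.658 3.241 2.935
v -2.959 1.633 4.267
v -3.042 3.23 2.834
v -3.343 1.622 4.166
v -3.343 3.1 2.609
v -3.644 1.492 3.942
v -3.492 2.882 2.313
v -3.793 1.274 3.645
v -3.455 2.625 2.011
v -3.756 1.018 3.344
v -3.24 2.389 1.775
v -3.541 0.781 3.108
v -2.897 2.227 1.657
v -3.198 0.619 2.99
v -2.504 2.177 1.686
v -2.805 0.569 3.018
v -2.151 2.25 1.853
v -2.452 0.642 3.186
v -2.167 -0.722 -0.542
v -1.782 -0.827 -0.054
v -3.033 0.762 0.462
v -1.6 -0.509 -0.368
v -1.75 -0.316 -0.783
v -2.144 -0.36 -1.057
v -2.552 -0.617 -1.03
v -2.734 -0.935 -0.716
v -2.584 -1.128 -0.301
v -2.189 -1.084 -0.027
v -4.054 2.946 -0.675
v -3.506 3.712 -0.014
v -3.338 2.984 -1.313
v -2.79 3.75 -0.652
v -3.17 1.53 0.232
v -2.622 2.296 0.893
v -2.454 1.568 -0.406
v -1.906 2.334 0.255
f 2 1 4
f 2 4 3
f 4 1 5
f 4 5 3
f 5 1 6
f 5 6 3
f 6 1 7
f 6 7 3
f 7 1 8
f 7 8 3
f 8 1 9
f 8 9 3
f 9 1 10
f 9 10 3
f 10 1 11
f 10 11 3
f 11 1 12
f 11 12 3
f 12 1 13
f 12 13 3
f 13 1 14
f 13 14 3
f 14 1 15
f 14 15 3
f 15 1 2
f 15 2 3
f 17 16 20
f 17 20 18
f 18 20 21
f 18 21 19
f 20 16 22
f 20 22 21
f 21 22 23
f 21 23 19
f 22 16 24
f 22 24 23
f 23 24 25
f 23 25 19
f 24 16 26
f 24 26 25
f 25 26 27
f 25 27 19
f 26 16 28
f 26 28 27
f 27 28 29
f 27 29 19
f 28 16 30
f 28 30 29
f 29 30 31
f 29 31 19
f 30 16 32
f 30 32 31
f 31 32 33
f 31 33 19
f 32 16 34
f 32 34 33
f 33 34 35
f 33 35 19
f 34 16 36
f 34 36 35
f 35 36 37
f 35 37 19
f 36 16 38
f 36 38 37
f 37 38 39
f 37 39 19
f 38 16 40
f 38 40 39
f 39 40 41
f 39 41 19
f 40 16 42
f 40 42 41
f 41 42 43
f 41 43 19
f 42 16 17
f 42 17 43
f 43 17 18
f 43 18 19
f 45 44 47
f 45 47 46
f 47 44 48
f 47 48 46
f 48 44 49
f 48 49 46
f 49 44 50
f 49 50 46
f 50 44 51
f 50 51 46
f 51 44 52
f 51 52 46
f 52 44 53
f 52 53 46
f 53 44 45
f 53 45 46
f 55 57 54
f 58 55 54
f 54 57 56
f 56 58 54
f 55 61 57
f 59 55 58
f 59 61 55
f 57 61 56
f 60 58 56
f 56 61 60
f 60 59 58
f 61 59 60



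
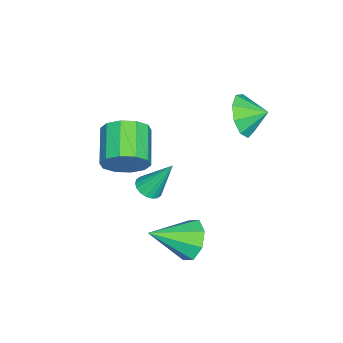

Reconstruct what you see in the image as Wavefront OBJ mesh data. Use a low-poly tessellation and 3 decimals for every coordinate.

v -0.425 -1.529 -4.1
v 0.181 -1.671 -3.951
v -0.595 -0.551 -2.48
v 0.206 -1.427 -4.096
v 0.107 -1.203 -4.241
v -0.098 -1.044 -4.359
v -0.367 -0.981 -4.425
v -0.649 -1.027 -4.427
v -0.886 -1.172 -4.364
v -1.031 -1.387 -4.249
v -1.057 -1.631 -4.104
v -0.958 -1.855 -3.959
v -0.753 -2.014 -3.841
v -0.483 -2.077 -3.775
v -0.202 -2.032 -3.773
v 0.035 -1.887 -3.836
v -1.906 1.987 0.404
v -1.471 1.628 1.314
v -1.994 2.973 0.836
v -0.947 1.872 0.865
v -0.871 2.169 0.2
v -1.28 2.382 -0.369
v -1.981 2.409 -0.576
v -2.647 2.239 -0.325
v -2.966 1.951 0.268
v -2.789 1.68 0.924
v -2.198 1.552 1.337
v 1.832 -1.659 -0.534
v 2.34 -2.266 0.094
v 0.797 -2.808 0.821
v 0.288 -2.201 0.194
v 2.276 -1.71 0.372
v 0.733 -2.253 1.099
v 2.042 -1.136 0.304
v 0.499 -1.678 1.031
v 1.728 -0.761 -0.083
v 0.185 -1.303 0.644
v 1.453 -0.729 -0.643
v -0.09 -1.271 0.084
v 1.323 -1.052 -1.161
v -0.22 -1.594 -0.434
v 1.387 -1.607 -1.439
v -0.156 -2.15 -0.712
v 1.621 -2.182 -1.371
v 0.078 -2.724 -0.644
v 1.935 -2.557 -0.984
v 0.392 -3.099 -0.257
v 2.21 -2.589 -0.424
v 0.667 -3.131 0.303
v 2.718 1.358 -3.612
v 3.361 2.02 -3.253
v 3.682 -0.078 -2.688
v 2.767 1.915 -2.795
v 2.144 1.484 -2.815
v 1.858 0.979 -3.302
v 2.076 0.696 -3.97
v 2.67 0.801 -4.428
v 3.293 1.232 -4.408
v 3.579 1.737 -3.921
f 2 1 4
f 2 4 3
f 4 1 5
f 4 5 3
f 5 1 6
f 5 6 3
f 6 1 7
f 6 7 3
f 7 1 8
f 7 8 3
f 8 1 9
f 8 9 3
f 9 1 10
f 9 10 3
f 10 1 11
f 10 11 3
f 11 1 12
f 11 12 3
f 12 1 13
f 12 13 3
f 13 1 14
f 13 14 3
f 14 1 15
f 14 15 3
f 15 1 16
f 15 16 3
f 16 1 2
f 16 2 3
f 18 17 20
f 18 20 19
f 20 17 21
f 20 21 19
f 21 17 22
f 21 22 19
f 22 17 23
f 22 23 19
f 23 17 24
f 23 24 19
f 24 17 25
f 24 25 19
f 25 17 26
f 25 26 19
f 26 17 27
f 26 27 19
f 27 17 18
f 27 18 19
f 29 28 32
f 29 32 30
f 30 32 33
f 30 33 31
f 32 28 34
f 32 34 33
f 33 34 35
f 33 35 31
f 34 28 36
f 34 36 35
f 35 36 37
f 35 37 31
f 36 28 38
f 36 38 37
f 37 38 39
f 37 39 31
f 38 28 40
f 38 40 39
f 39 40 41
f 39 41 31
f 40 28 42
f 40 42 41
f 41 42 43
f 41 43 31
f 42 28 44
f 42 44 43
f 43 44 45
f 43 45 31
f 44 28 46
f 44 46 45
f 45 46 47
f 45 47 31
f 46 28 48
f 46 48 47
f 47 48 49
f 47 49 31
f 48 28 29
f 48 29 49
f 49 29 30
f 49 30 31
f 51 50 53
f 51 53 52
f 53 50 54
f 53 54 52
f 54 50 55
f 54 55 52
f 55 50 56
f 55 56 52
f 56 50 57
f 56 57 52
f 57 50 58
f 57 58 52
f 58 50 59
f 58 59 52
f 59 50 51
f 59 51 52



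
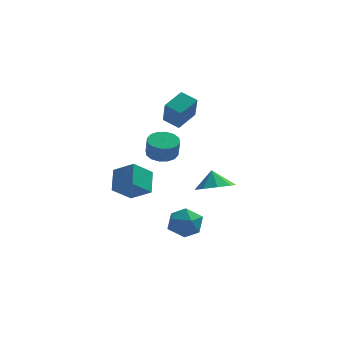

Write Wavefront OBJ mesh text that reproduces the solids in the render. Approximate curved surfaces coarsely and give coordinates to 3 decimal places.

v 1.431 0.851 1.426
v 1.574 0.002 2.81
v 0.596 1.308 1.793
v 0.74 0.459 3.177
v 2.22 1.861 1.963
v 2.364 1.012 3.347
v 1.386 2.318 2.33
v 1.529 1.469 3.714
v 2.141 -1.642 -3.43
v 2.573 -2.033 -4.267
v 1.267 -3.027 -3.233
v 1.699 -3.418 -4.07
v 2.256 -3.275 -3.228
v 2.797 -2.419 -3.35
v 1.043 -2.641 -4.15
v 1.584 -1.785 -4.272
v 1.894 -2.65 -4.712
v 2.644 -3.042 -4.143
v 1.196 -2.018 -3.357
v 1.946 -2.41 -2.788
v 0.822 -3.378 1.513
v 1.47 -3.817 1.306
v 1.566 -4.142 2.3
v 0.918 -3.702 2.507
v 1.623 -3.442 1.414
v 1.72 -3.767 2.408
v 1.562 -3.05 1.549
v 1.658 -3.375 2.542
v 1.302 -2.745 1.673
v 1.398 -3.07 2.667
v 0.913 -2.61 1.755
v 1.01 -2.935 2.749
v 0.5 -2.681 1.772
v 0.597 -3.006 2.766
v 0.174 -2.938 1.72
v 0.27 -3.263 2.714
v 0.02 -3.313 1.612
v 0.117 -3.638 2.606
v 0.082 -3.705 1.478
v 0.178 -4.03 2.471
v 0.342 -4.01 1.353
v 0.438 -4.335 2.347
v 0.73 -4.145 1.271
v 0.827 -4.47 2.265
v 1.143 -4.074 1.254
v 1.24 -4.399 2.248
v 3.413 -3.237 -0.871
v 4.437 -3.195 -0.693
v 3.227 -2.783 0.091
v 4.221 -2.599 -1.016
v 3.628 -2.302 -1.272
v 2.934 -2.442 -1.339
v 2.464 -2.955 -1.188
v 2.438 -3.599 -0.888
v 2.869 -4.074 -0.58
v 3.554 -4.158 -0.408
v 4.173 -3.811 -0.453
v -1.645 -3.479 -1.073
v -0.59 -3.989 -0.383
v -1.659 -2.339 -0.21
v -0.604 -2.849 0.48
v -0.756 -2.811 -1.94
v 0.299 -3.321 -1.25
v -0.77 -1.671 -1.077
v 0.285 -2.181 -0.387
f 2 4 1
f 5 2 1
f 1 4 3
f 3 5 1
f 2 8 4
f 6 2 5
f 6 8 2
f 4 8 3
f 7 5 3
f 3 8 7
f 7 6 5
f 8 6 7
f 9 20 14
f 9 14 10
f 9 10 16
f 9 16 19
f 9 19 20
f 10 14 18
f 14 20 13
f 20 19 11
f 19 16 15
f 16 10 17
f 12 18 13
f 12 13 11
f 12 11 15
f 12 15 17
f 12 17 18
f 13 18 14
f 11 13 20
f 15 11 19
f 17 15 16
f 18 17 10
f 22 21 25
f 22 25 23
f 23 25 26
f 23 26 24
f 25 21 27
f 25 27 26
f 26 27 28
f 26 28 24
f 27 21 29
f 27 29 28
f 28 29 30
f 28 30 24
f 29 21 31
f 29 31 30
f 30 31 32
f 30 32 24
f 31 21 33
f 31 33 32
f 32 33 34
f 32 34 24
f 33 21 35
f 33 35 34
f 34 35 36
f 34 36 24
f 35 21 37
f 35 37 36
f 36 37 38
f 36 38 24
f 37 21 39
f 37 39 38
f 38 39 40
f 38 40 24
f 39 21 41
f 39 41 40
f 40 41 42
f 40 42 24
f 41 21 43
f 41 43 42
f 42 43 44
f 42 44 24
f 43 21 45
f 43 45 44
f 44 45 46
f 44 46 24
f 45 21 22
f 45 22 46
f 46 22 23
f 46 23 24
f 48 47 50
f 48 50 49
f 50 47 51
f 50 51 49
f 51 47 52
f 51 52 49
f 52 47 53
f 52 53 49
f 53 47 54
f 53 54 49
f 54 47 55
f 54 55 49
f 55 47 56
f 55 56 49
f 56 47 57
f 56 57 49
f 57 47 48
f 57 48 49
f 59 61 58
f 62 59 58
f 58 61 60
f 60 62 58
f 59 65 61
f 63 59 62
f 63 65 59
f 61 65 60
f 64 62 60
f 60 65 64
f 64 63 62
f 65 63 64



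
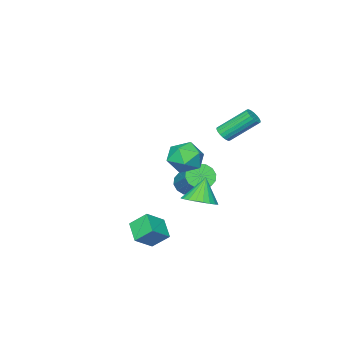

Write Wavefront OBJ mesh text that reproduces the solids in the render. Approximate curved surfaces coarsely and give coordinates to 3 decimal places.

v 2.256 0.038 -3.166
v 1.784 0.802 -2.37
v 2.831 1.023 -3.769
v 2.359 1.787 -2.973
v 3.301 -0.107 -2.407
v 2.829 0.657 -1.611
v 3.876 0.878 -3.01
v 3.404 1.642 -2.214
v -3.805 -2.985 -3.072
v -3.257 -3.537 -2.705
v -2.568 -1.987 -1.401
v -3.115 -1.435 -1.768
v -3.029 -3.356 -3.042
v -2.34 -1.806 -1.737
v -3.009 -3.075 -3.386
v -2.32 -1.525 -2.082
v -3.202 -2.77 -3.647
v -2.513 -1.22 -2.342
v -3.556 -2.522 -3.753
v -2.867 -0.972 -2.449
v -3.977 -2.399 -3.677
v -3.288 -0.849 -2.373
v -4.352 -2.433 -3.439
v -3.663 -0.883 -2.135
v -4.58 -2.614 -3.103
v -3.891 -1.064 -1.798
v -4.6 -2.895 -2.758
v -3.911 -1.345 -1.454
v -4.407 -3.2 -2.498
v -3.718 -1.65 -1.193
v -4.053 -3.448 -2.391
v -3.364 -1.898 -1.087
v -3.632 -3.571 -2.467
v -2.943 -2.021 -1.163
v -1.063 0.473 -2.211
v -0.536 1.228 -1.847
v -1.737 0.267 -0.809
v -0.853 1.411 -1.972
v -1.201 1.45 -2.134
v -1.529 1.341 -2.308
v -1.785 1.1 -2.467
v -1.932 0.763 -2.587
v -1.946 0.383 -2.649
v -1.825 0.016 -2.646
v -1.589 -0.282 -2.576
v -1.272 -0.464 -2.45
v -0.924 -0.504 -2.288
v -0.597 -0.395 -2.115
v -0.34 -0.154 -1.956
v -0.194 0.183 -1.836
v -0.18 0.564 -1.773
v -0.3 0.931 -1.777
v -2.214 1.005 2.391
v -1.91 0.82 2.784
v -2.922 1.95 4.102
v -3.226 2.135 3.709
v -1.791 1.01 2.711
v -2.804 2.141 4.029
v -1.757 1.2 2.575
v -2.769 2.33 3.893
v -1.812 1.351 2.403
v -2.825 2.481 3.721
v -1.948 1.433 2.228
v -2.96 2.564 3.546
v -2.136 1.431 2.085
v -3.148 2.561 3.404
v -2.339 1.344 2.004
v -3.352 2.474 3.322
v -2.518 1.19 1.998
v -3.53 2.32 3.316
v -2.636 0.999 2.071
v -3.649 2.13 3.389
v -2.671 0.81 2.207
v -3.683 1.94 3.525
v -2.615 0.659 2.379
v -3.628 1.789 3.697
v -2.48 0.576 2.554
v -3.492 1.707 3.872
v -2.292 0.579 2.696
v -3.304 1.709 4.015
v -2.088 0.666 2.778
v -3.101 1.796 4.096
v -1.338 -1.289 0.923
v -0.921 -1.749 0.01
v -2.879 -0.991 0.07
v -2.462 -1.451 -0.843
v -2.677 -2.076 0.041
v -1.725 -2.26 0.568
v -2.075 -0.48 -0.488
v -1.123 -0.664 0.039
v -1.377 -1.249 -0.862
v -1.749 -2.235 -0.535
v -2.051 -0.505 0.615
v -2.423 -1.491 0.942
f 2 4 1
f 5 2 1
f 1 4 3
f 3 5 1
f 2 8 4
f 6 2 5
f 6 8 2
f 4 8 3
f 7 5 3
f 3 8 7
f 7 6 5
f 8 6 7
f 10 9 13
f 10 13 11
f 11 13 14
f 11 14 12
f 13 9 15
f 13 15 14
f 14 15 16
f 14 16 12
f 15 9 17
f 15 17 16
f 16 17 18
f 16 18 12
f 17 9 19
f 17 19 18
f 18 19 20
f 18 20 12
f 19 9 21
f 19 21 20
f 20 21 22
f 20 22 12
f 21 9 23
f 21 23 22
f 22 23 24
f 22 24 12
f 23 9 25
f 23 25 24
f 24 25 26
f 24 26 12
f 25 9 27
f 25 27 26
f 26 27 28
f 26 28 12
f 27 9 29
f 27 29 28
f 28 29 30
f 28 30 12
f 29 9 31
f 29 31 30
f 30 31 32
f 30 32 12
f 31 9 33
f 31 33 32
f 32 33 34
f 32 34 12
f 33 9 10
f 33 10 34
f 34 10 11
f 34 11 12
f 36 35 38
f 36 38 37
f 38 35 39
f 38 39 37
f 39 35 40
f 39 40 37
f 40 35 41
f 40 41 37
f 41 35 42
f 41 42 37
f 42 35 43
f 42 43 37
f 43 35 44
f 43 44 37
f 44 35 45
f 44 45 37
f 45 35 46
f 45 46 37
f 46 35 47
f 46 47 37
f 47 35 48
f 47 48 37
f 48 35 49
f 48 49 37
f 49 35 50
f 49 50 37
f 50 35 51
f 50 51 37
f 51 35 52
f 51 52 37
f 52 35 36
f 52 36 37
f 54 53 57
f 54 57 55
f 55 57 58
f 55 58 56
f 57 53 59
f 57 59 58
f 58 59 60
f 58 60 56
f 59 53 61
f 59 61 60
f 60 61 62
f 60 62 56
f 61 53 63
f 61 63 62
f 62 63 64
f 62 64 56
f 63 53 65
f 63 65 64
f 64 65 66
f 64 66 56
f 65 53 67
f 65 67 66
f 66 67 68
f 66 68 56
f 67 53 69
f 67 69 68
f 68 69 70
f 68 70 56
f 69 53 71
f 69 71 70
f 70 71 72
f 70 72 56
f 71 53 73
f 71 73 72
f 72 73 74
f 72 74 56
f 73 53 75
f 73 75 74
f 74 75 76
f 74 76 56
f 75 53 77
f 75 77 76
f 76 77 78
f 76 78 56
f 77 53 79
f 77 79 78
f 78 79 80
f 78 80 56
f 79 53 81
f 79 81 80
f 80 81 82
f 80 82 56
f 81 53 54
f 81 54 82
f 82 54 55
f 82 55 56
f 83 94 88
f 83 88 84
f 83 84 90
f 83 90 93
f 83 93 94
f 84 88 92
f 88 94 87
f 94 93 85
f 93 90 89
f 90 84 91
f 86 92 87
f 86 87 85
f 86 85 89
f 86 89 91
f 86 91 92
f 87 92 88
f 85 87 94
f 89 85 93
f 91 89 90
f 92 91 84



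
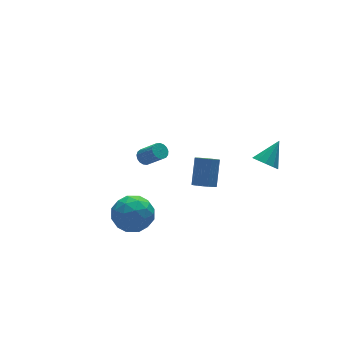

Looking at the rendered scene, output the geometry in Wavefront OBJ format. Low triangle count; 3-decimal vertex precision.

v -2.396 -0.053 -1.432
v -1.881 -0.676 -2.23
v -3.299 -1.544 -0.85
v -2.784 -2.167 -1.648
v -2.186 -1.756 -0.775
v -1.628 -0.834 -1.134
v -3.552 -1.386 -1.946
v -2.994 -0.464 -2.305
v -2.596 -1.499 -2.547
v -1.751 -1.728 -1.824
v -3.429 -0.492 -1.256
v -2.584 -0.721 -0.533
v -2.06 -0.234 -1.882
v -3.12 -1.986 -1.198
v -2.769 -1.745 -0.685
v -2.466 -2.111 -1.154
v -1.911 -0.327 -1.238
v -1.608 -0.693 -1.707
v -1.787 -1.328 -0.852
v -3.572 -1.527 -1.373
v -3.269 -1.893 -1.842
v -2.714 -0.109 -1.926
v -2.411 -0.475 -2.395
v -3.393 -0.892 -2.228
v -2.177 -1.084 -2.538
v -2.707 -1.96 -2.196
v -3.159 -1.501 -2.371
v -2.831 -0.959 -2.582
v -1.68 -1.218 -2.112
v -2.211 -2.095 -1.77
v -1.859 -1.853 -1.257
v -1.531 -1.311 -1.468
v -2.1 -1.702 -2.299
v -2.969 -0.125 -1.31
v -3.5 -1.002 -0.968
v -3.649 -0.909 -1.612
v -3.321 -0.367 -1.823
v -2.473 -0.26 -0.884
v -3.003 -1.136 -0.542
v -2.349 -1.261 -0.498
v -2.021 -0.719 -0.709
v -3.08 -0.518 -0.781
v 3.322 -3.448 1.708
v 3.596 -2.982 1.233
v 4.318 -3.032 2.692
v 3.28 -2.772 1.465
v 2.979 -2.82 1.789
v 2.81 -3.108 2.083
v 2.836 -3.526 2.234
v 3.048 -3.914 2.184
v 3.365 -4.125 1.952
v 3.665 -4.076 1.627
v 3.834 -3.788 1.334
v 3.808 -3.37 1.183
v 1.976 0.084 -2.3
v 2.55 0.024 -2.551
v 3.179 0.856 -1.311
v 2.604 0.916 -1.06
v 2.457 0.263 -2.664
v 3.086 1.095 -1.425
v 2.269 0.466 -2.705
v 2.898 1.299 -1.466
v 2.023 0.594 -2.666
v 2.651 1.427 -1.427
v 1.767 0.621 -2.554
v 2.395 1.453 -1.315
v 1.552 0.541 -2.392
v 2.181 1.374 -1.153
v 1.422 0.371 -2.212
v 2.05 1.203 -0.972
v 1.401 0.144 -2.049
v 2.03 0.976 -0.809
v 1.494 -0.095 -1.935
v 2.123 0.737 -0.696
v 1.682 -0.299 -1.894
v 2.311 0.534 -0.655
v 1.929 -0.427 -1.933
v 2.557 0.406 -0.694
v 2.185 -0.453 -2.045
v 2.813 0.379 -0.806
v 2.399 -0.374 -2.207
v 3.028 0.459 -0.968
v 2.53 -0.203 -2.388
v 3.158 0.629 -1.148
v 0.49 3.672 -2.196
v 0.95 3.862 -2.246
v 1.41 2.998 -1.273
v 0.95 2.808 -1.224
v 0.849 3.998 -2.077
v 1.31 3.134 -1.104
v 0.666 4.06 -1.935
v 1.127 3.196 -0.963
v 0.443 4.033 -1.853
v 0.904 3.169 -0.881
v 0.231 3.923 -1.85
v 0.691 3.059 -0.878
v 0.077 3.756 -1.926
v 0.538 2.892 -0.954
v 0.018 3.569 -2.064
v 0.479 2.705 -1.092
v 0.068 3.406 -2.232
v 0.528 2.542 -1.26
v 0.213 3.304 -2.392
v 0.674 2.44 -1.42
v 0.423 3.286 -2.507
v 0.883 2.422 -1.535
v 0.647 3.357 -2.551
v 1.108 2.493 -1.579
v 0.835 3.499 -2.513
v 1.296 2.635 -1.541
v 0.945 3.682 -2.403
v 1.405 2.818 -1.431
f 1 38 17
f 38 12 41
f 17 41 6
f 38 41 17
f 1 17 13
f 17 6 18
f 13 18 2
f 17 18 13
f 1 13 22
f 13 2 23
f 22 23 8
f 13 23 22
f 1 22 34
f 22 8 37
f 34 37 11
f 22 37 34
f 1 34 38
f 34 11 42
f 38 42 12
f 34 42 38
f 2 18 29
f 18 6 32
f 29 32 10
f 18 32 29
f 6 41 19
f 41 12 40
f 19 40 5
f 41 40 19
f 12 42 39
f 42 11 35
f 39 35 3
f 42 35 39
f 11 37 36
f 37 8 24
f 36 24 7
f 37 24 36
f 8 23 28
f 23 2 25
f 28 25 9
f 23 25 28
f 4 30 16
f 30 10 31
f 16 31 5
f 30 31 16
f 4 16 14
f 16 5 15
f 14 15 3
f 16 15 14
f 4 14 21
f 14 3 20
f 21 20 7
f 14 20 21
f 4 21 26
f 21 7 27
f 26 27 9
f 21 27 26
f 4 26 30
f 26 9 33
f 30 33 10
f 26 33 30
f 5 31 19
f 31 10 32
f 19 32 6
f 31 32 19
f 3 15 39
f 15 5 40
f 39 40 12
f 15 40 39
f 7 20 36
f 20 3 35
f 36 35 11
f 20 35 36
f 9 27 28
f 27 7 24
f 28 24 8
f 27 24 28
f 10 33 29
f 33 9 25
f 29 25 2
f 33 25 29
f 44 43 46
f 44 46 45
f 46 43 47
f 46 47 45
f 47 43 48
f 47 48 45
f 48 43 49
f 48 49 45
f 49 43 50
f 49 50 45
f 50 43 51
f 50 51 45
f 51 43 52
f 51 52 45
f 52 43 53
f 52 53 45
f 53 43 54
f 53 54 45
f 54 43 44
f 54 44 45
f 56 55 59
f 56 59 57
f 57 59 60
f 57 60 58
f 59 55 61
f 59 61 60
f 60 61 62
f 60 62 58
f 61 55 63
f 61 63 62
f 62 63 64
f 62 64 58
f 63 55 65
f 63 65 64
f 64 65 66
f 64 66 58
f 65 55 67
f 65 67 66
f 66 67 68
f 66 68 58
f 67 55 69
f 67 69 68
f 68 69 70
f 68 70 58
f 69 55 71
f 69 71 70
f 70 71 72
f 70 72 58
f 71 55 73
f 71 73 72
f 72 73 74
f 72 74 58
f 73 55 75
f 73 75 74
f 74 75 76
f 74 76 58
f 75 55 77
f 75 77 76
f 76 77 78
f 76 78 58
f 77 55 79
f 77 79 78
f 78 79 80
f 78 80 58
f 79 55 81
f 79 81 80
f 80 81 82
f 80 82 58
f 81 55 83
f 81 83 82
f 82 83 84
f 82 84 58
f 83 55 56
f 83 56 84
f 84 56 57
f 84 57 58
f 86 85 89
f 86 89 87
f 87 89 90
f 87 90 88
f 89 85 91
f 89 91 90
f 90 91 92
f 90 92 88
f 91 85 93
f 91 93 92
f 92 93 94
f 92 94 88
f 93 85 95
f 93 95 94
f 94 95 96
f 94 96 88
f 95 85 97
f 95 97 96
f 96 97 98
f 96 98 88
f 97 85 99
f 97 99 98
f 98 99 100
f 98 100 88
f 99 85 101
f 99 101 100
f 100 101 102
f 100 102 88
f 101 85 103
f 101 103 102
f 102 103 104
f 102 104 88
f 103 85 105
f 103 105 104
f 104 105 106
f 104 106 88
f 105 85 107
f 105 107 106
f 106 107 108
f 106 108 88
f 107 85 109
f 107 109 108
f 108 109 110
f 108 110 88
f 109 85 111
f 109 111 110
f 110 111 112
f 110 112 88
f 111 85 86
f 111 86 112
f 112 86 87
f 112 87 88



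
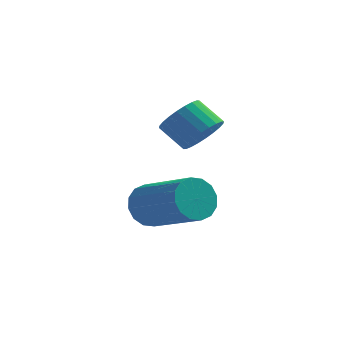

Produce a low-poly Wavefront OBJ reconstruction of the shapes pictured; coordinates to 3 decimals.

v 3.385 -1.291 -1.153
v 3.913 -0.946 -0.645
v 3.084 -0.744 0.081
v 2.555 -1.089 -0.427
v 3.822 -0.698 -0.817
v 2.993 -0.496 -0.092
v 3.665 -0.539 -1.041
v 2.836 -0.337 -0.316
v 3.465 -0.495 -1.282
v 2.636 -0.293 -0.557
v 3.253 -0.573 -1.503
v 2.424 -0.371 -0.778
v 3.061 -0.759 -1.671
v 2.232 -0.557 -0.946
v 2.918 -1.027 -1.76
v 2.089 -0.825 -1.034
v 2.846 -1.335 -1.756
v 2.017 -1.133 -1.031
v 2.856 -1.636 -1.661
v 2.027 -1.434 -0.935
v 2.947 -1.884 -1.488
v 2.118 -1.682 -0.763
v 3.104 -2.043 -1.264
v 2.275 -1.841 -0.539
v 3.304 -2.087 -1.023
v 2.475 -1.885 -0.298
v 3.516 -2.009 -0.802
v 2.687 -1.807 -0.077
v 3.708 -1.823 -0.634
v 2.879 -1.621 0.091
v 3.851 -1.555 -0.546
v 3.022 -1.353 0.18
v 3.923 -1.247 -0.549
v 3.094 -1.045 0.176
v 1.815 -1.771 -4.072
v 2.233 -1.622 -4.773
v 4.003 -2.621 -3.93
v 3.585 -2.769 -3.228
v 2.308 -1.28 -4.525
v 4.078 -2.279 -3.681
v 2.251 -1.069 -4.155
v 4.02 -2.068 -3.311
v 2.077 -1.046 -3.763
v 3.846 -2.045 -2.919
v 1.833 -1.217 -3.453
v 3.602 -2.216 -2.61
v 1.584 -1.537 -3.31
v 3.354 -2.536 -2.466
v 1.397 -1.919 -3.37
v 3.167 -2.918 -2.527
v 1.322 -2.261 -3.619
v 3.092 -3.26 -2.775
v 1.38 -2.472 -3.989
v 3.149 -3.471 -3.145
v 1.554 -2.495 -4.381
v 3.323 -3.494 -3.537
v 1.798 -2.324 -4.69
v 3.567 -3.323 -3.847
v 2.046 -2.004 -4.834
v 3.816 -3.003 -3.99
f 2 1 5
f 2 5 3
f 3 5 6
f 3 6 4
f 5 1 7
f 5 7 6
f 6 7 8
f 6 8 4
f 7 1 9
f 7 9 8
f 8 9 10
f 8 10 4
f 9 1 11
f 9 11 10
f 10 11 12
f 10 12 4
f 11 1 13
f 11 13 12
f 12 13 14
f 12 14 4
f 13 1 15
f 13 15 14
f 14 15 16
f 14 16 4
f 15 1 17
f 15 17 16
f 16 17 18
f 16 18 4
f 17 1 19
f 17 19 18
f 18 19 20
f 18 20 4
f 19 1 21
f 19 21 20
f 20 21 22
f 20 22 4
f 21 1 23
f 21 23 22
f 22 23 24
f 22 24 4
f 23 1 25
f 23 25 24
f 24 25 26
f 24 26 4
f 25 1 27
f 25 27 26
f 26 27 28
f 26 28 4
f 27 1 29
f 27 29 28
f 28 29 30
f 28 30 4
f 29 1 31
f 29 31 30
f 30 31 32
f 30 32 4
f 31 1 33
f 31 33 32
f 32 33 34
f 32 34 4
f 33 1 2
f 33 2 34
f 34 2 3
f 34 3 4
f 36 35 39
f 36 39 37
f 37 39 40
f 37 40 38
f 39 35 41
f 39 41 40
f 40 41 42
f 40 42 38
f 41 35 43
f 41 43 42
f 42 43 44
f 42 44 38
f 43 35 45
f 43 45 44
f 44 45 46
f 44 46 38
f 45 35 47
f 45 47 46
f 46 47 48
f 46 48 38
f 47 35 49
f 47 49 48
f 48 49 50
f 48 50 38
f 49 35 51
f 49 51 50
f 50 51 52
f 50 52 38
f 51 35 53
f 51 53 52
f 52 53 54
f 52 54 38
f 53 35 55
f 53 55 54
f 54 55 56
f 54 56 38
f 55 35 57
f 55 57 56
f 56 57 58
f 56 58 38
f 57 35 59
f 57 59 58
f 58 59 60
f 58 60 38
f 59 35 36
f 59 36 60
f 60 36 37
f 60 37 38



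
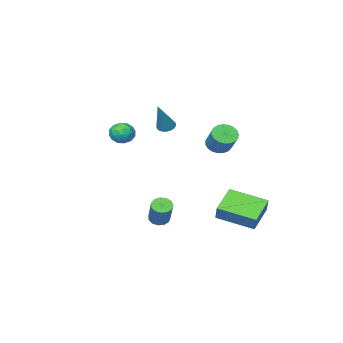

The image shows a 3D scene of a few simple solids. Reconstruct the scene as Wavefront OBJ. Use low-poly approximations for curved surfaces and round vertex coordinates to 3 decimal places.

v 0.554 2.405 -1.119
v 0.931 2.05 -1.005
v 1.403 2.94 0.212
v 1.026 3.295 0.099
v 1.053 2.245 -1.195
v 1.525 3.135 0.022
v 1.018 2.491 -1.361
v 1.49 3.381 -0.144
v 0.835 2.709 -1.45
v 1.307 3.599 -0.233
v 0.563 2.831 -1.434
v 1.034 3.721 -0.216
v 0.288 2.818 -1.317
v 0.76 3.708 -0.1
v 0.098 2.674 -1.138
v 0.569 3.563 0.079
v 0.052 2.444 -0.953
v 0.524 3.334 0.265
v 0.166 2.202 -0.82
v 0.638 3.092 0.397
v 0.403 2.024 -0.782
v 0.875 2.914 0.435
v 0.688 1.968 -0.851
v 1.16 2.858 0.366
v -5.319 3.233 -1.681
v -5.018 3.735 -0.834
v -4.063 3.867 -2.503
v -3.761 4.369 -1.656
v -4.159 1.631 -1.144
v -3.857 2.133 -0.297
v -2.902 2.265 -1.966
v -2.601 2.767 -1.119
v 0.036 -1.111 2.962
v 0.424 -1.684 2.833
v -0.744 -1.756 3.487
v -0.356 -2.329 3.358
v -0.128 -1.846 3.817
v 0.353 -1.447 3.493
v -0.673 -1.993 2.827
v -0.192 -1.594 2.503
v -0.014 -2.229 2.75
v 0.322 -2.139 3.362
v -0.642 -1.301 2.958
v -0.306 -1.211 3.57
v 0.298 -1.341 2.852
v -0.618 -2.099 3.468
v -0.485 -1.815 3.738
v -0.256 -2.152 3.663
v 0.257 -1.202 3.24
v 0.485 -1.539 3.164
v 0.16 -1.634 3.742
v -0.805 -1.901 3.156
v -0.577 -2.238 3.08
v -0.064 -1.288 2.657
v 0.165 -1.625 2.582
v -0.48 -1.806 2.578
v 0.269 -1.998 2.727
v -0.19 -2.378 3.035
v -0.376 -2.18 2.723
v -0.093 -1.945 2.533
v 0.467 -1.945 3.087
v 0.008 -2.324 3.395
v 0.142 -2.04 3.665
v 0.425 -1.806 3.474
v 0.209 -2.266 3.037
v -0.328 -1.116 2.925
v -0.787 -1.495 3.233
v -0.745 -1.634 2.846
v -0.462 -1.4 2.655
v -0.13 -1.062 3.285
v -0.589 -1.442 3.593
v -0.227 -1.495 3.787
v 0.056 -1.26 3.597
v -0.529 -1.174 3.283
v -3.905 -3.228 2.54
v -3.466 -3.188 2.284
v -2.995 -2.692 4.18
v -3.546 -2.993 2.264
v -3.688 -2.838 2.293
v -3.868 -2.751 2.364
v -4.054 -2.746 2.465
v -4.214 -2.825 2.58
v -4.321 -2.973 2.688
v -4.356 -3.165 2.77
v -4.313 -3.368 2.812
v -4.199 -3.547 2.808
v -4.034 -3.671 2.757
v -3.847 -3.718 2.669
v -3.67 -3.681 2.558
v -3.534 -3.565 2.445
v -3.461 -3.391 2.348
v -2.44 3.094 3.309
v -2.11 2.631 3.645
v -1.79 3.544 4.587
v -2.12 4.006 4.251
v -1.915 2.732 3.481
v -1.595 3.645 4.422
v -1.811 2.896 3.287
v -1.49 3.809 4.228
v -1.815 3.094 3.096
v -1.495 4.007 4.038
v -1.928 3.292 2.943
v -1.608 4.204 3.885
v -2.129 3.455 2.853
v -1.809 4.368 3.795
v -2.384 3.556 2.842
v -2.064 4.469 3.783
v -2.649 3.577 2.911
v -2.328 4.49 3.853
v -2.877 3.515 3.05
v -2.557 4.427 3.991
v -3.03 3.379 3.233
v -2.71 4.292 4.175
v -3.081 3.195 3.429
v -2.761 4.107 4.371
v -3.021 2.992 3.605
v -2.701 3.905 4.547
v -2.861 2.808 3.73
v -2.541 3.72 4.671
v -2.628 2.672 3.781
v -2.307 3.585 4.723
v -2.362 2.61 3.751
v -2.042 3.523 4.693
f 2 1 5
f 2 5 3
f 3 5 6
f 3 6 4
f 5 1 7
f 5 7 6
f 6 7 8
f 6 8 4
f 7 1 9
f 7 9 8
f 8 9 10
f 8 10 4
f 9 1 11
f 9 11 10
f 10 11 12
f 10 12 4
f 11 1 13
f 11 13 12
f 12 13 14
f 12 14 4
f 13 1 15
f 13 15 14
f 14 15 16
f 14 16 4
f 15 1 17
f 15 17 16
f 16 17 18
f 16 18 4
f 17 1 19
f 17 19 18
f 18 19 20
f 18 20 4
f 19 1 21
f 19 21 20
f 20 21 22
f 20 22 4
f 21 1 23
f 21 23 22
f 22 23 24
f 22 24 4
f 23 1 2
f 23 2 24
f 24 2 3
f 24 3 4
f 26 28 25
f 29 26 25
f 25 28 27
f 27 29 25
f 26 32 28
f 30 26 29
f 30 32 26
f 28 32 27
f 31 29 27
f 27 32 31
f 31 30 29
f 32 30 31
f 33 70 49
f 70 44 73
f 49 73 38
f 70 73 49
f 33 49 45
f 49 38 50
f 45 50 34
f 49 50 45
f 33 45 54
f 45 34 55
f 54 55 40
f 45 55 54
f 33 54 66
f 54 40 69
f 66 69 43
f 54 69 66
f 33 66 70
f 66 43 74
f 70 74 44
f 66 74 70
f 34 50 61
f 50 38 64
f 61 64 42
f 50 64 61
f 38 73 51
f 73 44 72
f 51 72 37
f 73 72 51
f 44 74 71
f 74 43 67
f 71 67 35
f 74 67 71
f 43 69 68
f 69 40 56
f 68 56 39
f 69 56 68
f 40 55 60
f 55 34 57
f 60 57 41
f 55 57 60
f 36 62 48
f 62 42 63
f 48 63 37
f 62 63 48
f 36 48 46
f 48 37 47
f 46 47 35
f 48 47 46
f 36 46 53
f 46 35 52
f 53 52 39
f 46 52 53
f 36 53 58
f 53 39 59
f 58 59 41
f 53 59 58
f 36 58 62
f 58 41 65
f 62 65 42
f 58 65 62
f 37 63 51
f 63 42 64
f 51 64 38
f 63 64 51
f 35 47 71
f 47 37 72
f 71 72 44
f 47 72 71
f 39 52 68
f 52 35 67
f 68 67 43
f 52 67 68
f 41 59 60
f 59 39 56
f 60 56 40
f 59 56 60
f 42 65 61
f 65 41 57
f 61 57 34
f 65 57 61
f 76 75 78
f 76 78 77
f 78 75 79
f 78 79 77
f 79 75 80
f 79 80 77
f 80 75 81
f 80 81 77
f 81 75 82
f 81 82 77
f 82 75 83
f 82 83 77
f 83 75 84
f 83 84 77
f 84 75 85
f 84 85 77
f 85 75 86
f 85 86 77
f 86 75 87
f 86 87 77
f 87 75 88
f 87 88 77
f 88 75 89
f 88 89 77
f 89 75 90
f 89 90 77
f 90 75 91
f 90 91 77
f 91 75 76
f 91 76 77
f 93 92 96
f 93 96 94
f 94 96 97
f 94 97 95
f 96 92 98
f 96 98 97
f 97 98 99
f 97 99 95
f 98 92 100
f 98 100 99
f 99 100 101
f 99 101 95
f 100 92 102
f 100 102 101
f 101 102 103
f 101 103 95
f 102 92 104
f 102 104 103
f 103 104 105
f 103 105 95
f 104 92 106
f 104 106 105
f 105 106 107
f 105 107 95
f 106 92 108
f 106 108 107
f 107 108 109
f 107 109 95
f 108 92 110
f 108 110 109
f 109 110 111
f 109 111 95
f 110 92 112
f 110 112 111
f 111 112 113
f 111 113 95
f 112 92 114
f 112 114 113
f 113 114 115
f 113 115 95
f 114 92 116
f 114 116 115
f 115 116 117
f 115 117 95
f 116 92 118
f 116 118 117
f 117 118 119
f 117 119 95
f 118 92 120
f 118 120 119
f 119 120 121
f 119 121 95
f 120 92 122
f 120 122 121
f 121 122 123
f 121 123 95
f 122 92 93
f 122 93 123
f 123 93 94
f 123 94 95

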